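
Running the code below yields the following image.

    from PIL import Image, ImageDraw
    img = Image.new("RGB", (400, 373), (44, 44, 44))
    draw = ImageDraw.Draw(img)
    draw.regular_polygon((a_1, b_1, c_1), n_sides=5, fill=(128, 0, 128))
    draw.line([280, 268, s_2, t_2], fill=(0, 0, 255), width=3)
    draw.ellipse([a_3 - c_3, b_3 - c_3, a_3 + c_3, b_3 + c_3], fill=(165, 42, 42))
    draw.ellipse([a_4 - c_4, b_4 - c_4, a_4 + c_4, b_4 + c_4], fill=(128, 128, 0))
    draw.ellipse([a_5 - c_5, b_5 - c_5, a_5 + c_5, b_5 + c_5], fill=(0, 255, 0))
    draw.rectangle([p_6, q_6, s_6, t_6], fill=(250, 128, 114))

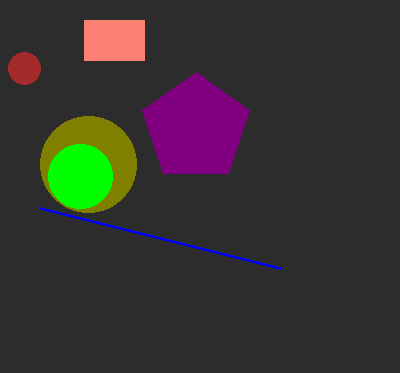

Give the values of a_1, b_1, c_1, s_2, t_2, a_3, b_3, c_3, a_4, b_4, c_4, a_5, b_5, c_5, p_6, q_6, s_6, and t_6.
a_1 = 196; b_1 = 128; c_1 = 56; s_2 = 40; t_2 = 208; a_3 = 24; b_3 = 68; c_3 = 16; a_4 = 88; b_4 = 164; c_4 = 48; a_5 = 80; b_5 = 176; c_5 = 32; p_6 = 84; q_6 = 20; s_6 = 144; t_6 = 60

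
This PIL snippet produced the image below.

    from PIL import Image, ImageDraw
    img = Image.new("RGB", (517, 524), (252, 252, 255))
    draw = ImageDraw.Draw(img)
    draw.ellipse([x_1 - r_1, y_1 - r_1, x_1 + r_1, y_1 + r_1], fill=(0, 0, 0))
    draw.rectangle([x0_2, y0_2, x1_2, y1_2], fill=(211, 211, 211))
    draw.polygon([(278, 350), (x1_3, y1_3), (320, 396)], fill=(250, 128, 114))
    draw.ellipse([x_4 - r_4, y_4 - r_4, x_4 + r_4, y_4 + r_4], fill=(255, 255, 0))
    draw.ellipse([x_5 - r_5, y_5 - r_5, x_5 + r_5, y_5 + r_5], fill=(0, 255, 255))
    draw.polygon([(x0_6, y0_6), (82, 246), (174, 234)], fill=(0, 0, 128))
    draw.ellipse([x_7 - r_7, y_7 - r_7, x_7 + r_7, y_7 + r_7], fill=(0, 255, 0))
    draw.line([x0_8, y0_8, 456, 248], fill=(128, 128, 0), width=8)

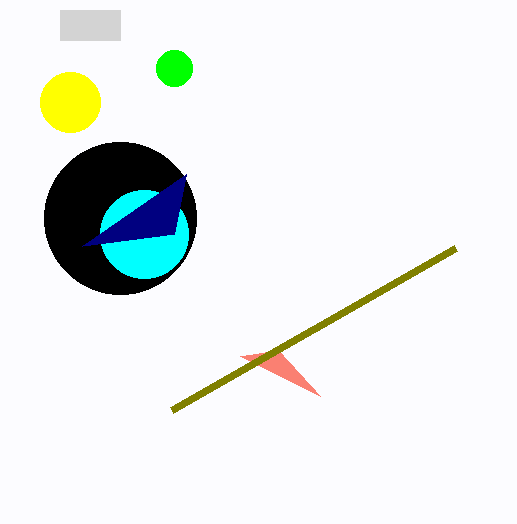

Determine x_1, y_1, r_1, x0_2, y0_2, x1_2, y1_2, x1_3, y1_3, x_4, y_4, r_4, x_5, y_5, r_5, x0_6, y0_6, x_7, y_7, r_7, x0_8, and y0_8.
x_1 = 120
y_1 = 218
r_1 = 76
x0_2 = 60
y0_2 = 10
x1_2 = 120
y1_2 = 40
x1_3 = 240
y1_3 = 356
x_4 = 70
y_4 = 102
r_4 = 30
x_5 = 144
y_5 = 234
r_5 = 44
x0_6 = 186
y0_6 = 174
x_7 = 174
y_7 = 68
r_7 = 18
x0_8 = 172
y0_8 = 410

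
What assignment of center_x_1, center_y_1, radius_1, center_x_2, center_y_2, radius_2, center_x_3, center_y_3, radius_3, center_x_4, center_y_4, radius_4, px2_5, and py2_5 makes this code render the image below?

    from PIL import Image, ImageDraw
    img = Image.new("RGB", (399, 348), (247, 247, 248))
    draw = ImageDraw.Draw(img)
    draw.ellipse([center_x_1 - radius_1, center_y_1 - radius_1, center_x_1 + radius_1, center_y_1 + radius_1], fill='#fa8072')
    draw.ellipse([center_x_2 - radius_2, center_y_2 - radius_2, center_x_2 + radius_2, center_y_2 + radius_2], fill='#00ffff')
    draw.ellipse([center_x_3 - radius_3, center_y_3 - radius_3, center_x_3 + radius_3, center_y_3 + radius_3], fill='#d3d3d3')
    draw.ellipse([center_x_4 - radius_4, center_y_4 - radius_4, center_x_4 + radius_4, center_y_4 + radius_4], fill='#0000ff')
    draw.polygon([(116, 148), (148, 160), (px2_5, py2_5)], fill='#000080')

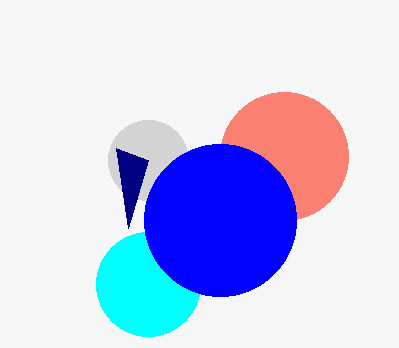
center_x_1 = 284; center_y_1 = 156; radius_1 = 64; center_x_2 = 148; center_y_2 = 284; radius_2 = 52; center_x_3 = 148; center_y_3 = 160; radius_3 = 40; center_x_4 = 220; center_y_4 = 220; radius_4 = 76; px2_5 = 128; py2_5 = 228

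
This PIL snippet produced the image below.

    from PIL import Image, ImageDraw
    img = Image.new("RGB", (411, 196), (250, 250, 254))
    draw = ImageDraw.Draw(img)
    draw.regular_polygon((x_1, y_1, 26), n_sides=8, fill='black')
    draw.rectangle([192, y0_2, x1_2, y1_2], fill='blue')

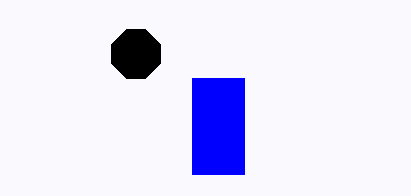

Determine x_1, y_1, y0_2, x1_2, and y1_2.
x_1 = 136, y_1 = 54, y0_2 = 78, x1_2 = 244, y1_2 = 174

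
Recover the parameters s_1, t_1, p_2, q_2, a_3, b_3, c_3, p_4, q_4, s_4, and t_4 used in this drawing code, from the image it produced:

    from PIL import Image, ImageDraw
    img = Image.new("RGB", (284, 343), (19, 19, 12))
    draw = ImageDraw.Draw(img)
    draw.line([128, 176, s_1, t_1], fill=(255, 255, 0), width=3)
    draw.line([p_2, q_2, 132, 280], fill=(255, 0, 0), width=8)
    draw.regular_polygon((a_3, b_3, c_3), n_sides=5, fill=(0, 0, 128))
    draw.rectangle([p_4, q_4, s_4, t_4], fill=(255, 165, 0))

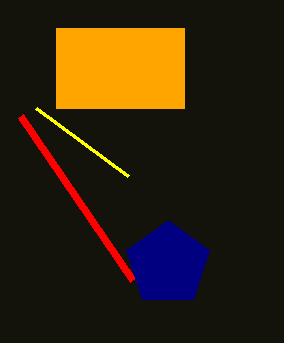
s_1 = 36; t_1 = 108; p_2 = 20; q_2 = 116; a_3 = 168; b_3 = 264; c_3 = 44; p_4 = 56; q_4 = 28; s_4 = 184; t_4 = 108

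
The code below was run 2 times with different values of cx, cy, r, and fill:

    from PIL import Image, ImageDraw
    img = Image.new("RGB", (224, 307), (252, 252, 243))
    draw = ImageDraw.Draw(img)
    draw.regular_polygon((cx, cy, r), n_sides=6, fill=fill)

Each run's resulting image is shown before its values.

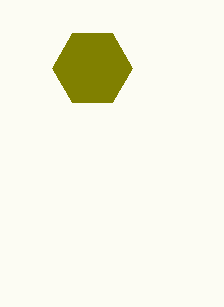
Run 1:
cx = 92
cy = 68
r = 40
fill = 'olive'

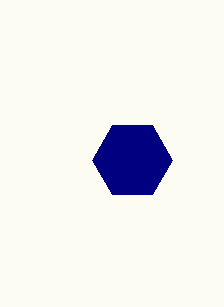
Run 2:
cx = 132
cy = 160
r = 40
fill = 'navy'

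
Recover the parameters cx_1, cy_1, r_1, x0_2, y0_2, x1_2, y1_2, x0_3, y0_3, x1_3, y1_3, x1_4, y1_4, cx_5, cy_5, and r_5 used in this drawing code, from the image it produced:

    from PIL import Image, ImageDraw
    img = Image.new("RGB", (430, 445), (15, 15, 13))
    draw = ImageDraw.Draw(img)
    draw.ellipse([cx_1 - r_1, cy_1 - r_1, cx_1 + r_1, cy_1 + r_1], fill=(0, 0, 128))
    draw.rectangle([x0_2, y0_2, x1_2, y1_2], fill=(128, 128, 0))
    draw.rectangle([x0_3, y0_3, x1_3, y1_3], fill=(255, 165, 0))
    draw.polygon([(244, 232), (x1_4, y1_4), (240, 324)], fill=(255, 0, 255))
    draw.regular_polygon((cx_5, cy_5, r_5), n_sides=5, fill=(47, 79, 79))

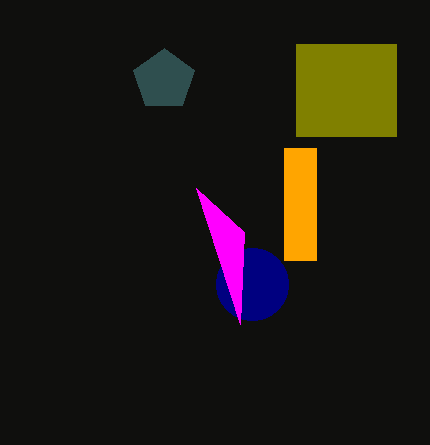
cx_1 = 252
cy_1 = 284
r_1 = 36
x0_2 = 296
y0_2 = 44
x1_2 = 396
y1_2 = 136
x0_3 = 284
y0_3 = 148
x1_3 = 316
y1_3 = 260
x1_4 = 196
y1_4 = 188
cx_5 = 164
cy_5 = 80
r_5 = 32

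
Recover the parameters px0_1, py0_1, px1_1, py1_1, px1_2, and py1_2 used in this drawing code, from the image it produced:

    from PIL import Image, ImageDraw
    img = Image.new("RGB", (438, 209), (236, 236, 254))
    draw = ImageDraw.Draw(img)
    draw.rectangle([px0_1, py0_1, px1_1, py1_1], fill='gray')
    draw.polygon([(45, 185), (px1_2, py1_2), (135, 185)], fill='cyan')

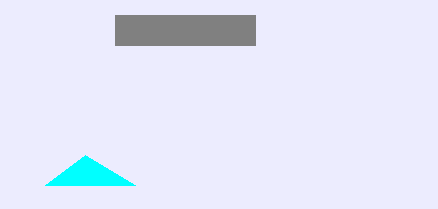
px0_1 = 115
py0_1 = 15
px1_1 = 255
py1_1 = 45
px1_2 = 85
py1_2 = 155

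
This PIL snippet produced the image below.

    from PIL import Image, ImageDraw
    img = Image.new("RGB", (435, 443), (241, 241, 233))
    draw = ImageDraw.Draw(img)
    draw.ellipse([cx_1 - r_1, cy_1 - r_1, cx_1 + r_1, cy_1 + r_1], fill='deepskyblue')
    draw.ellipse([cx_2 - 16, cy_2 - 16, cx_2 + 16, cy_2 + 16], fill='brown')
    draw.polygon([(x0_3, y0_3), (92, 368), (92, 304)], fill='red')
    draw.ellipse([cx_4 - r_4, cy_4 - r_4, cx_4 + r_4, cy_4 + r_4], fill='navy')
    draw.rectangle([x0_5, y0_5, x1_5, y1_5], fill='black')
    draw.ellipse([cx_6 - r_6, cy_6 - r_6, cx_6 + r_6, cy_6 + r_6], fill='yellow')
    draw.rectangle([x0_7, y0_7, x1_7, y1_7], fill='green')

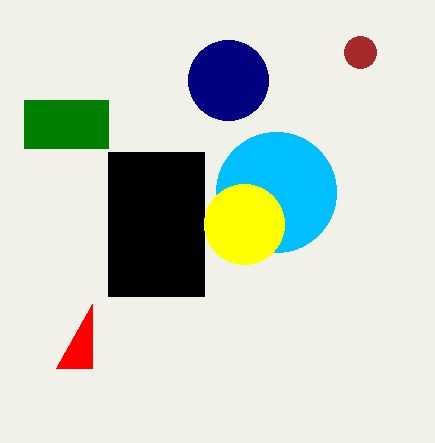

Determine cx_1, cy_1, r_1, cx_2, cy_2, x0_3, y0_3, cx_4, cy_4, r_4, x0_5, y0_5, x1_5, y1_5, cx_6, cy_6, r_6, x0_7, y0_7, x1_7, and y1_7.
cx_1 = 276, cy_1 = 192, r_1 = 60, cx_2 = 360, cy_2 = 52, x0_3 = 56, y0_3 = 368, cx_4 = 228, cy_4 = 80, r_4 = 40, x0_5 = 108, y0_5 = 152, x1_5 = 204, y1_5 = 296, cx_6 = 244, cy_6 = 224, r_6 = 40, x0_7 = 24, y0_7 = 100, x1_7 = 108, y1_7 = 148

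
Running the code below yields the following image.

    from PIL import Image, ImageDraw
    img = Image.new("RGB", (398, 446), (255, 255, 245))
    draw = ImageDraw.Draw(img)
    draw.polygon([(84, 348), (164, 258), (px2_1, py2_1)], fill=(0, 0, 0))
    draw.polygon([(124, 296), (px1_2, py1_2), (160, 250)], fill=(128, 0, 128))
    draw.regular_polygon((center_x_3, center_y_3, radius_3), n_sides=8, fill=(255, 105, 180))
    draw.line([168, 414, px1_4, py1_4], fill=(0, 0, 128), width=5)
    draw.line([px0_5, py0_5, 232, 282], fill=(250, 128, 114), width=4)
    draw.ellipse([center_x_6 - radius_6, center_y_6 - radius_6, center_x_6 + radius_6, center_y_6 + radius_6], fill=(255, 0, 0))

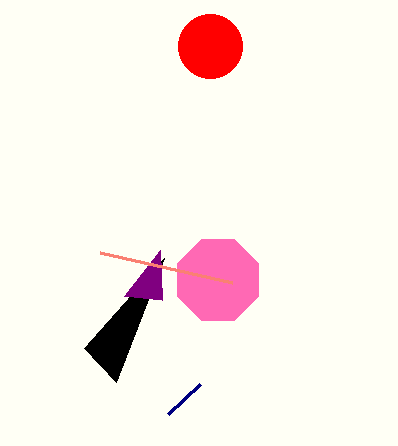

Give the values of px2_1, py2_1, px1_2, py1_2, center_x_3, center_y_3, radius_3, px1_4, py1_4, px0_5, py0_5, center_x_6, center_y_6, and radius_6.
px2_1 = 116; py2_1 = 382; px1_2 = 162; py1_2 = 300; center_x_3 = 218; center_y_3 = 280; radius_3 = 44; px1_4 = 200; py1_4 = 384; px0_5 = 100; py0_5 = 252; center_x_6 = 210; center_y_6 = 46; radius_6 = 32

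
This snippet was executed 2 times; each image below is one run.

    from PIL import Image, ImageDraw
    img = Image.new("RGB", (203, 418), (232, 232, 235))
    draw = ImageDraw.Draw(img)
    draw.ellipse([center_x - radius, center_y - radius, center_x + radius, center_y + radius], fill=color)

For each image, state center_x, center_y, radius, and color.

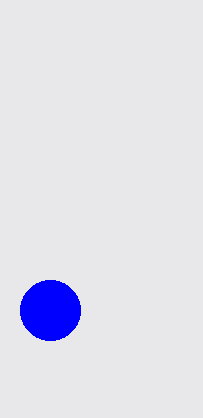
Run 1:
center_x = 50
center_y = 310
radius = 30
color = 'blue'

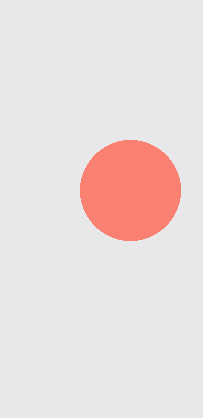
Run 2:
center_x = 130; center_y = 190; radius = 50; color = 'salmon'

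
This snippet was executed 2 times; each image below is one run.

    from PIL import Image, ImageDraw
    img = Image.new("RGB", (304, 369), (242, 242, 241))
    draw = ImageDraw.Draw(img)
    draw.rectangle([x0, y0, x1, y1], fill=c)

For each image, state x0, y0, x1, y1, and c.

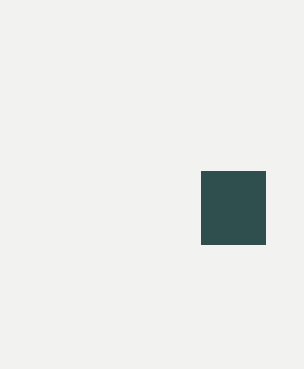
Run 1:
x0 = 201; y0 = 171; x1 = 265; y1 = 244; c = 'darkslategray'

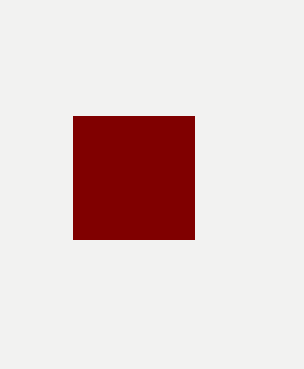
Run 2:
x0 = 73
y0 = 116
x1 = 194
y1 = 239
c = 'maroon'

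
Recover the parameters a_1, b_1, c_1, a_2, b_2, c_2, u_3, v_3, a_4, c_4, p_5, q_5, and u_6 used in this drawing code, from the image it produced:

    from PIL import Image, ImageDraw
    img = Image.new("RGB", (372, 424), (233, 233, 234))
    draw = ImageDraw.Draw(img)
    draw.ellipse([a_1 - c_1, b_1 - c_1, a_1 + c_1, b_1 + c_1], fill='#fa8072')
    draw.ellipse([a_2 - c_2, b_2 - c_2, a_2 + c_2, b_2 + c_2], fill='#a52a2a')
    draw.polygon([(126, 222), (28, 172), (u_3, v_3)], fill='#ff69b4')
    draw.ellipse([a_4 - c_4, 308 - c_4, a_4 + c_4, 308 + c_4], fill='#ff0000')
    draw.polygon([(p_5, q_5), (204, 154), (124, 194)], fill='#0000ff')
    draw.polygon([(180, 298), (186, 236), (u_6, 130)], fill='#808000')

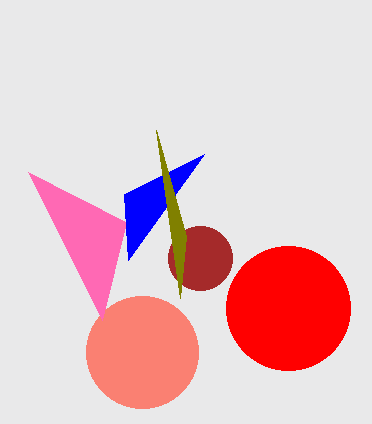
a_1 = 142
b_1 = 352
c_1 = 56
a_2 = 200
b_2 = 258
c_2 = 32
u_3 = 102
v_3 = 320
a_4 = 288
c_4 = 62
p_5 = 128
q_5 = 260
u_6 = 156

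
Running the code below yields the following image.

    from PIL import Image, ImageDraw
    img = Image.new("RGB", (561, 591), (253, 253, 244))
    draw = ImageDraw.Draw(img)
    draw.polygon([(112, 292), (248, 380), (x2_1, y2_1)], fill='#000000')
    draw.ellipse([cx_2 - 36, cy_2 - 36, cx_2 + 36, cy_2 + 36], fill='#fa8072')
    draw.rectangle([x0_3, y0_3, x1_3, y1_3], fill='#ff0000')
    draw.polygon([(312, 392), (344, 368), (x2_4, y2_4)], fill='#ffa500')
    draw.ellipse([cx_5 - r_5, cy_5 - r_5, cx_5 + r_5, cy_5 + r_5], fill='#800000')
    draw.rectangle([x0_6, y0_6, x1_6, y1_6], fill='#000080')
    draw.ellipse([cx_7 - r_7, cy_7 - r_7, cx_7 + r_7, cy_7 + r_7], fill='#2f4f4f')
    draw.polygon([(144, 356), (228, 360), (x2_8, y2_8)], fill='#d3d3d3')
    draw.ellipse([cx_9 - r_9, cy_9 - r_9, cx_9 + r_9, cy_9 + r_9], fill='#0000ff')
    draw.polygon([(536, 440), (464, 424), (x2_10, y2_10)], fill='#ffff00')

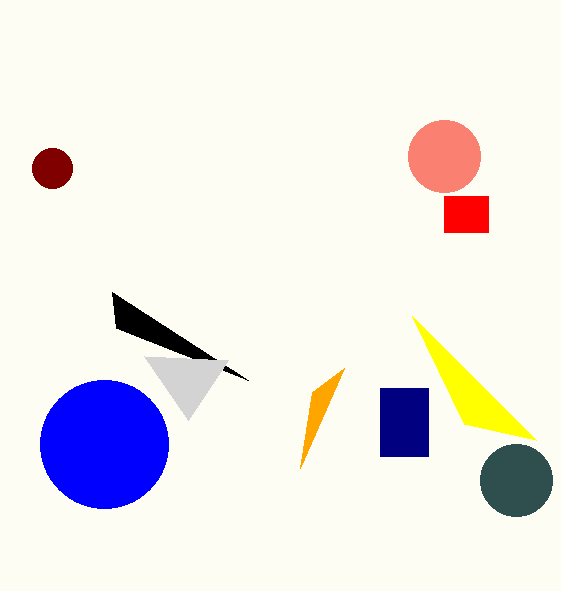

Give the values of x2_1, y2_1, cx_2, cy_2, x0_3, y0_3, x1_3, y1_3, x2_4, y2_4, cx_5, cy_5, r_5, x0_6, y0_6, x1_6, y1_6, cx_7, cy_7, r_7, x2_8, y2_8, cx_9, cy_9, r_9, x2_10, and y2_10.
x2_1 = 116
y2_1 = 328
cx_2 = 444
cy_2 = 156
x0_3 = 444
y0_3 = 196
x1_3 = 488
y1_3 = 232
x2_4 = 300
y2_4 = 468
cx_5 = 52
cy_5 = 168
r_5 = 20
x0_6 = 380
y0_6 = 388
x1_6 = 428
y1_6 = 456
cx_7 = 516
cy_7 = 480
r_7 = 36
x2_8 = 188
y2_8 = 420
cx_9 = 104
cy_9 = 444
r_9 = 64
x2_10 = 412
y2_10 = 316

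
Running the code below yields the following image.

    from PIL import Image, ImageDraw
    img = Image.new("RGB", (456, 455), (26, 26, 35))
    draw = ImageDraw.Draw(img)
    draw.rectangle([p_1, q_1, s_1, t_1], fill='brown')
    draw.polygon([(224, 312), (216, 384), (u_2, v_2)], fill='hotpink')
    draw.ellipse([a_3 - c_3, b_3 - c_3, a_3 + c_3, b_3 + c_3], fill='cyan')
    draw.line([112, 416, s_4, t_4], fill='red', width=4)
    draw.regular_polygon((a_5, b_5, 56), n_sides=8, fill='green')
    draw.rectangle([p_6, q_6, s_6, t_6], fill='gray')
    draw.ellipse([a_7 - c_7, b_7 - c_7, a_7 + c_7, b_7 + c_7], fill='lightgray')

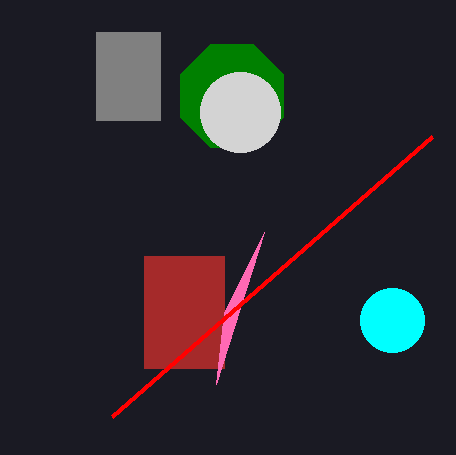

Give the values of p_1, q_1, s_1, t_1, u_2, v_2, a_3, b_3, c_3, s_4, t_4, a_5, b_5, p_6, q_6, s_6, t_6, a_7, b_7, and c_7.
p_1 = 144; q_1 = 256; s_1 = 224; t_1 = 368; u_2 = 264; v_2 = 232; a_3 = 392; b_3 = 320; c_3 = 32; s_4 = 432; t_4 = 136; a_5 = 232; b_5 = 96; p_6 = 96; q_6 = 32; s_6 = 160; t_6 = 120; a_7 = 240; b_7 = 112; c_7 = 40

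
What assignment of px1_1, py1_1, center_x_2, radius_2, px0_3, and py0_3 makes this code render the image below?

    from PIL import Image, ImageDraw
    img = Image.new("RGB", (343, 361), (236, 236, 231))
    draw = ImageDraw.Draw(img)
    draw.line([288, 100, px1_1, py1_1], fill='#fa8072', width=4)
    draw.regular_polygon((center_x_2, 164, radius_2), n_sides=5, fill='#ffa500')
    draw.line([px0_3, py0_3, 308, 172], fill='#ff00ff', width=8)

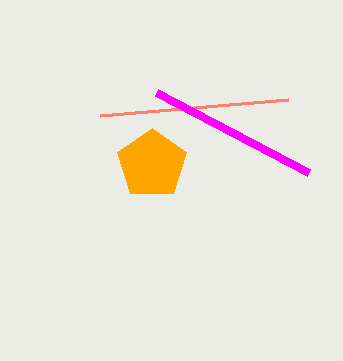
px1_1 = 100; py1_1 = 116; center_x_2 = 152; radius_2 = 36; px0_3 = 156; py0_3 = 92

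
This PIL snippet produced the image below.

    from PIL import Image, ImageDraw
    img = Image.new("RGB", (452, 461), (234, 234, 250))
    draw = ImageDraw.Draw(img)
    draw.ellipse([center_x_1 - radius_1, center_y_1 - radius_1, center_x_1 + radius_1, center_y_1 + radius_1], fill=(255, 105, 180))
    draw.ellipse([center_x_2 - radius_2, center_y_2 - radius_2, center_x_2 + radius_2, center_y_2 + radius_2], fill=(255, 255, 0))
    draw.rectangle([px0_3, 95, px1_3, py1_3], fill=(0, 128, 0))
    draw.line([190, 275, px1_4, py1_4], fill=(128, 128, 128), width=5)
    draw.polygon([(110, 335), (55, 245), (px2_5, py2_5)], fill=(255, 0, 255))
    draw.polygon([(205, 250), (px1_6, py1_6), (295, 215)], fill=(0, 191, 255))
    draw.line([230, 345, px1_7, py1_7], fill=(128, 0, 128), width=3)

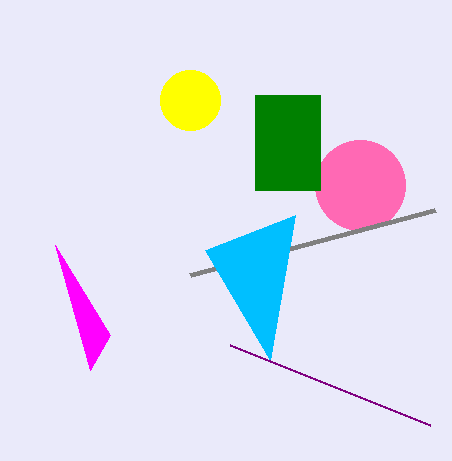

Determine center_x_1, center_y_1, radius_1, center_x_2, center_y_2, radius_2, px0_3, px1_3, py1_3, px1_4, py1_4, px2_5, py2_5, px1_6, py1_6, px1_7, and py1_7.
center_x_1 = 360
center_y_1 = 185
radius_1 = 45
center_x_2 = 190
center_y_2 = 100
radius_2 = 30
px0_3 = 255
px1_3 = 320
py1_3 = 190
px1_4 = 435
py1_4 = 210
px2_5 = 90
py2_5 = 370
px1_6 = 270
py1_6 = 360
px1_7 = 430
py1_7 = 425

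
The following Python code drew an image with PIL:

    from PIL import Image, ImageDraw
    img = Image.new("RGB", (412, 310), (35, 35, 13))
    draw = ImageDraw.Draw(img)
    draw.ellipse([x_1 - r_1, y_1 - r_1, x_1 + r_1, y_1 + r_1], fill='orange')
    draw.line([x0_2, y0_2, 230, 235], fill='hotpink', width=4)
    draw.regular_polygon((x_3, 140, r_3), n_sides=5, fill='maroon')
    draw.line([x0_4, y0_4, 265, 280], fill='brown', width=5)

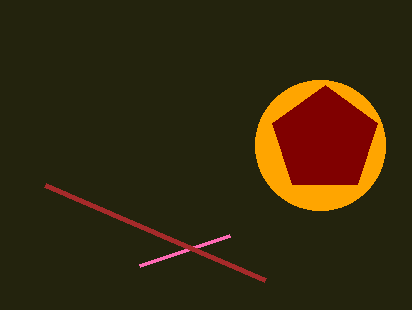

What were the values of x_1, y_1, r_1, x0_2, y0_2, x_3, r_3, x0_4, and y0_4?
x_1 = 320
y_1 = 145
r_1 = 65
x0_2 = 140
y0_2 = 265
x_3 = 325
r_3 = 55
x0_4 = 45
y0_4 = 185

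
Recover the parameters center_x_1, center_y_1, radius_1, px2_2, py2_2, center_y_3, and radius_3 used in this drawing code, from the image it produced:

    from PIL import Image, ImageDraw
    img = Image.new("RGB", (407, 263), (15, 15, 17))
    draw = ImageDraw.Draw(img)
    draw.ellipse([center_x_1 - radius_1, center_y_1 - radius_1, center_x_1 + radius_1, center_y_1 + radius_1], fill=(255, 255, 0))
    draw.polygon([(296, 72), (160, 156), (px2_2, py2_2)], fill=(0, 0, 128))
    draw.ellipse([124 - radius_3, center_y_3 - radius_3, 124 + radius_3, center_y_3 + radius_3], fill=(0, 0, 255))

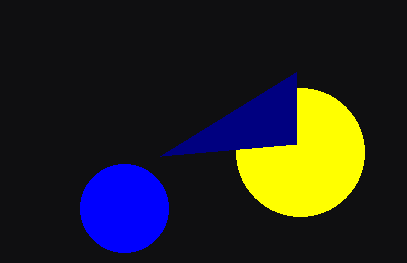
center_x_1 = 300
center_y_1 = 152
radius_1 = 64
px2_2 = 296
py2_2 = 144
center_y_3 = 208
radius_3 = 44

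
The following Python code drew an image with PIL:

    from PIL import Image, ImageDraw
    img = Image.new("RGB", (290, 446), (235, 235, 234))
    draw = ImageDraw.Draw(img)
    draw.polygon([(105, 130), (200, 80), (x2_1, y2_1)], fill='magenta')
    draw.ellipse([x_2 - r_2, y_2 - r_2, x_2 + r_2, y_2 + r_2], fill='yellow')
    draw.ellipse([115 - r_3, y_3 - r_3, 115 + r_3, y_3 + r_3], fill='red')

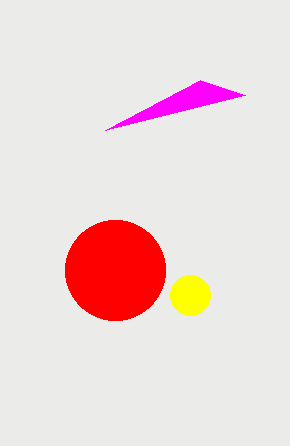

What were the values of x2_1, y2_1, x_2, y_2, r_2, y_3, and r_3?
x2_1 = 245; y2_1 = 95; x_2 = 190; y_2 = 295; r_2 = 20; y_3 = 270; r_3 = 50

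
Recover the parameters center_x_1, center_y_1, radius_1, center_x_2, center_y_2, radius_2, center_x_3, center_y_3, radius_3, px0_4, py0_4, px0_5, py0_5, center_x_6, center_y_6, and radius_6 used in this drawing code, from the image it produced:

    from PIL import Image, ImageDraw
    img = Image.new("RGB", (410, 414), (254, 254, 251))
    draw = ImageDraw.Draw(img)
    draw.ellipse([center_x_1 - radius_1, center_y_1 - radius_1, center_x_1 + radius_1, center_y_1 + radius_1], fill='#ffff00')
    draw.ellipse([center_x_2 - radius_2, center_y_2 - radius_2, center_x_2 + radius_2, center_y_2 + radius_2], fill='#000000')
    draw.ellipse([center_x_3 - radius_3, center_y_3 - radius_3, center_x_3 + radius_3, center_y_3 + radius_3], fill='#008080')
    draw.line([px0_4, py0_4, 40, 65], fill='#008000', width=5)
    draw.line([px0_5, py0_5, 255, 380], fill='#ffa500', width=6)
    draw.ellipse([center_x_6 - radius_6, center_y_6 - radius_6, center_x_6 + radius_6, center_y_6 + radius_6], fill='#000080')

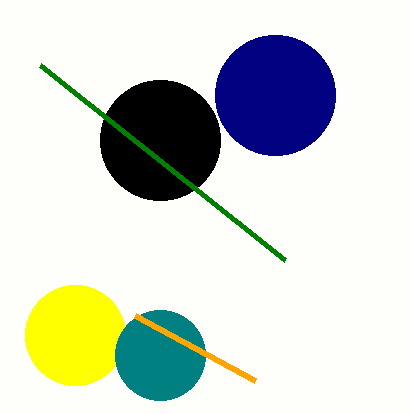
center_x_1 = 75, center_y_1 = 335, radius_1 = 50, center_x_2 = 160, center_y_2 = 140, radius_2 = 60, center_x_3 = 160, center_y_3 = 355, radius_3 = 45, px0_4 = 285, py0_4 = 260, px0_5 = 135, py0_5 = 315, center_x_6 = 275, center_y_6 = 95, radius_6 = 60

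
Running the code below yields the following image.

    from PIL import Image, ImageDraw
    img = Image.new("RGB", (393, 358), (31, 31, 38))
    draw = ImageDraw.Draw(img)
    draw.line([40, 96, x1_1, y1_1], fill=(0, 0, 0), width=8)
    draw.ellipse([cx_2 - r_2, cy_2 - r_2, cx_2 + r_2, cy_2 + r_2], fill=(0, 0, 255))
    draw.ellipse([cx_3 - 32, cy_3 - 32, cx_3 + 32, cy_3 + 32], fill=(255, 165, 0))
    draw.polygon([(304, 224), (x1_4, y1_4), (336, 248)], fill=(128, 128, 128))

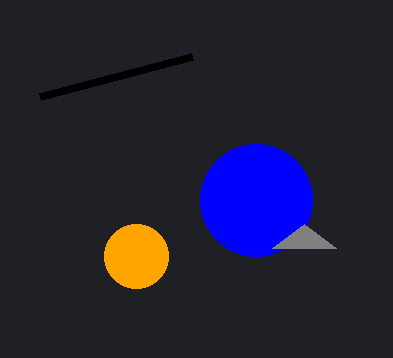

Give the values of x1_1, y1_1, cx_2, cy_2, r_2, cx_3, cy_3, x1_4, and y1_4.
x1_1 = 192
y1_1 = 56
cx_2 = 256
cy_2 = 200
r_2 = 56
cx_3 = 136
cy_3 = 256
x1_4 = 272
y1_4 = 248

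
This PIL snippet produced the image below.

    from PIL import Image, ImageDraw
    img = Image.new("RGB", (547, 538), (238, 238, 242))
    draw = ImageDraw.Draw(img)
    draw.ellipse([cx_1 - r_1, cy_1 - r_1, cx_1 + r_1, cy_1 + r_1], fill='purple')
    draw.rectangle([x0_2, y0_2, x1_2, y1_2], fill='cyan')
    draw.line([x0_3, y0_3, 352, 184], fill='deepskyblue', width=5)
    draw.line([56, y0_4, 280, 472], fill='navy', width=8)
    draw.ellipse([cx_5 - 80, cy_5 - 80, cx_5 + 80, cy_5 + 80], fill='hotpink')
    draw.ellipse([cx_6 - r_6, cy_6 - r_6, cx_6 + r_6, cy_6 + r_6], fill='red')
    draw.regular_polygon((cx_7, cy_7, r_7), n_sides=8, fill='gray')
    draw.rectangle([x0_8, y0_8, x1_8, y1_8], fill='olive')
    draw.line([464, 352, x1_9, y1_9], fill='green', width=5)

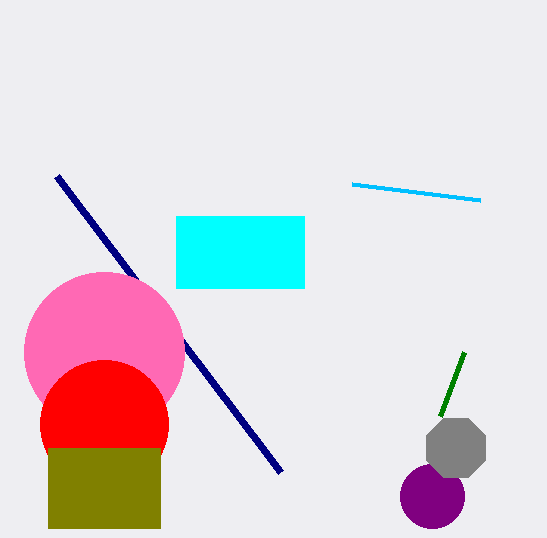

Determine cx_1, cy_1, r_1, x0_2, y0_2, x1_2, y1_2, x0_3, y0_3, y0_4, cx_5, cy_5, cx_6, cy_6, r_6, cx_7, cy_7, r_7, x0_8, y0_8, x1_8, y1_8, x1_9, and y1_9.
cx_1 = 432, cy_1 = 496, r_1 = 32, x0_2 = 176, y0_2 = 216, x1_2 = 304, y1_2 = 288, x0_3 = 480, y0_3 = 200, y0_4 = 176, cx_5 = 104, cy_5 = 352, cx_6 = 104, cy_6 = 424, r_6 = 64, cx_7 = 456, cy_7 = 448, r_7 = 32, x0_8 = 48, y0_8 = 448, x1_8 = 160, y1_8 = 528, x1_9 = 440, y1_9 = 416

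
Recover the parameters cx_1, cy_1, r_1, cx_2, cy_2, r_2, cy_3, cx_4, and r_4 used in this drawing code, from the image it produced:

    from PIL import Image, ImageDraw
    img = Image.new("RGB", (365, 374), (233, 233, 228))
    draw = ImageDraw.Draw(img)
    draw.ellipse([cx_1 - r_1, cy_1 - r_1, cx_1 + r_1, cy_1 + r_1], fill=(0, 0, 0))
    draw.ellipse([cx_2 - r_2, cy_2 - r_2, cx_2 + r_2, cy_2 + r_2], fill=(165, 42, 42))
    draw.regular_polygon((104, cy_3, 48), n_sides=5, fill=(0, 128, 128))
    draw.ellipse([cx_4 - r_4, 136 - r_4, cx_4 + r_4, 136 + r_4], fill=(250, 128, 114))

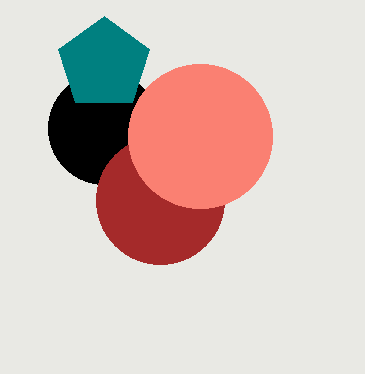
cx_1 = 104, cy_1 = 128, r_1 = 56, cx_2 = 160, cy_2 = 200, r_2 = 64, cy_3 = 64, cx_4 = 200, r_4 = 72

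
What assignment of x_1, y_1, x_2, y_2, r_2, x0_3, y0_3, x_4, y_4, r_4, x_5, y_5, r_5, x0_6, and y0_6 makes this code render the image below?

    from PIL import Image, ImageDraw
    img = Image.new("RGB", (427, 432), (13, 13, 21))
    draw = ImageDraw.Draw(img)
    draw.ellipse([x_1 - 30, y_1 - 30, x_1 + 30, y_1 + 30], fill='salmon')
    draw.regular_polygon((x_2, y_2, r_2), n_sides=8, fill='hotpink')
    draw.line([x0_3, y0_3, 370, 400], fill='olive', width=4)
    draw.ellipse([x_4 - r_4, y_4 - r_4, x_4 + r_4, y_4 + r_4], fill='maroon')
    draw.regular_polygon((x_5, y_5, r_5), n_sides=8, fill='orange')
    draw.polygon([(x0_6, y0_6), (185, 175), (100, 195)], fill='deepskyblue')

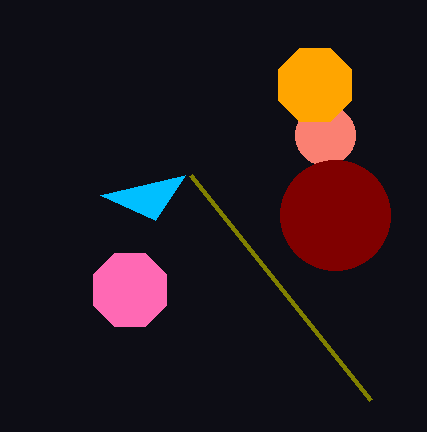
x_1 = 325, y_1 = 135, x_2 = 130, y_2 = 290, r_2 = 40, x0_3 = 190, y0_3 = 175, x_4 = 335, y_4 = 215, r_4 = 55, x_5 = 315, y_5 = 85, r_5 = 40, x0_6 = 155, y0_6 = 220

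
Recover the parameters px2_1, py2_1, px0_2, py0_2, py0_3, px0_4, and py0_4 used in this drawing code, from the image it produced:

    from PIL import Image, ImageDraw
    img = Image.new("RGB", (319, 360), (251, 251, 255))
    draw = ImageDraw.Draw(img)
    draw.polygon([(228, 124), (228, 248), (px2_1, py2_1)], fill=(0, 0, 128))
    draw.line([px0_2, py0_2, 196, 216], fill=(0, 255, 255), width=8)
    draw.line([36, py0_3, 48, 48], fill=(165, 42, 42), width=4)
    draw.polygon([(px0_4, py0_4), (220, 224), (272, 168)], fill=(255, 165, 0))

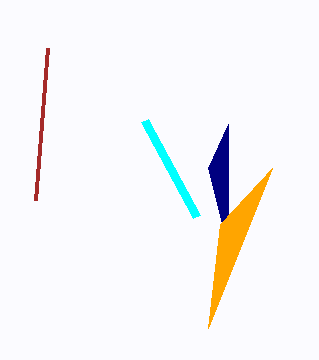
px2_1 = 208
py2_1 = 168
px0_2 = 144
py0_2 = 120
py0_3 = 200
px0_4 = 208
py0_4 = 328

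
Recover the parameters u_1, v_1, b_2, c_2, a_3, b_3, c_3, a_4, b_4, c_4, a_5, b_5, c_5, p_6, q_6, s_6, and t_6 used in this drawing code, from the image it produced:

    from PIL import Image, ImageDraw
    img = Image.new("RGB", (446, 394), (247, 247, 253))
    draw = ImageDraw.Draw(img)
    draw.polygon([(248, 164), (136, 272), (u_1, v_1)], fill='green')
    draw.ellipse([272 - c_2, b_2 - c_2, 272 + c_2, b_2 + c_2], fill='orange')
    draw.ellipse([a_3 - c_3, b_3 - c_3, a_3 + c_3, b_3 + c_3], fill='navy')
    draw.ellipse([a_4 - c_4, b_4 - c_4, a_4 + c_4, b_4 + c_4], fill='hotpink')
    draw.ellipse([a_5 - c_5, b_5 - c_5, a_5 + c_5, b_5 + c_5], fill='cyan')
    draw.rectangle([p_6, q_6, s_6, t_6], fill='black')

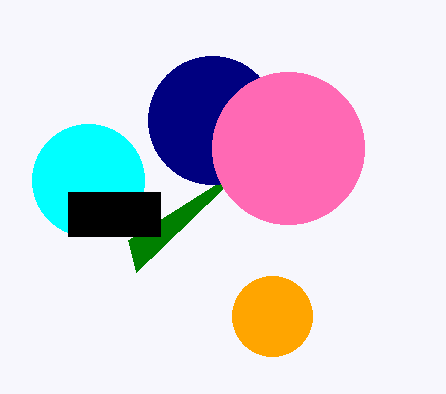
u_1 = 128; v_1 = 240; b_2 = 316; c_2 = 40; a_3 = 212; b_3 = 120; c_3 = 64; a_4 = 288; b_4 = 148; c_4 = 76; a_5 = 88; b_5 = 180; c_5 = 56; p_6 = 68; q_6 = 192; s_6 = 160; t_6 = 236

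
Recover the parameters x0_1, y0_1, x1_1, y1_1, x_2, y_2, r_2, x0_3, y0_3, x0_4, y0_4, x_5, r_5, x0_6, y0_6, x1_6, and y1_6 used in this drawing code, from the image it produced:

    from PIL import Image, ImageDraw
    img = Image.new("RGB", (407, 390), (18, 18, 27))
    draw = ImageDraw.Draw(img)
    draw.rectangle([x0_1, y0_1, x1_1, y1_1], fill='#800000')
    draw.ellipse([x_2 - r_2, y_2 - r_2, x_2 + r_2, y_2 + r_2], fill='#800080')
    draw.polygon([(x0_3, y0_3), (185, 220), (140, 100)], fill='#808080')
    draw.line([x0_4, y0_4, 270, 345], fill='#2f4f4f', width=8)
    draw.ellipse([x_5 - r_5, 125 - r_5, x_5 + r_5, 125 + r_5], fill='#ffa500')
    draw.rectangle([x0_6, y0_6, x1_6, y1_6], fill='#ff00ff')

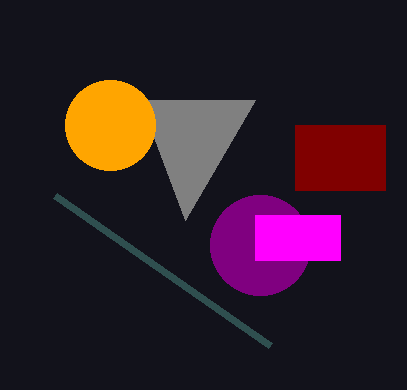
x0_1 = 295
y0_1 = 125
x1_1 = 385
y1_1 = 190
x_2 = 260
y_2 = 245
r_2 = 50
x0_3 = 255
y0_3 = 100
x0_4 = 55
y0_4 = 195
x_5 = 110
r_5 = 45
x0_6 = 255
y0_6 = 215
x1_6 = 340
y1_6 = 260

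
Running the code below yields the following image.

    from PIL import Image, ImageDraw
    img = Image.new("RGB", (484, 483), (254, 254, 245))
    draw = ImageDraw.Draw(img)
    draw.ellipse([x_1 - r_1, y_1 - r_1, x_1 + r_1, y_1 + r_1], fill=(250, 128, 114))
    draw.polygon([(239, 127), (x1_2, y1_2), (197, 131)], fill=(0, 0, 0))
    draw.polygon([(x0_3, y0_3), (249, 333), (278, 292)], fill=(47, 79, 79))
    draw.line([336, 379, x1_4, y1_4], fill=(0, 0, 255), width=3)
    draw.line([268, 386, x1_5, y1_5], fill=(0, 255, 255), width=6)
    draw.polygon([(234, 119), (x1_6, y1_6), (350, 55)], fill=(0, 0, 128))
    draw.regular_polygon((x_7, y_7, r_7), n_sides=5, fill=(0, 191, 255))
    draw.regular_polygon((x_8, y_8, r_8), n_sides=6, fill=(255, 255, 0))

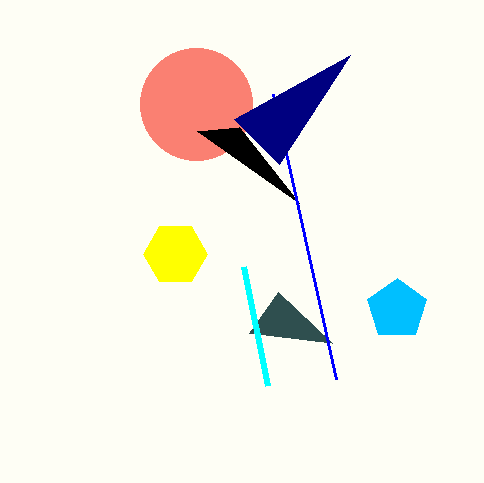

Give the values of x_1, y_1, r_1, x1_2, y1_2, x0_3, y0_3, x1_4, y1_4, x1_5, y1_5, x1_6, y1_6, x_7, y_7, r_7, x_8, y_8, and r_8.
x_1 = 196; y_1 = 104; r_1 = 56; x1_2 = 299; y1_2 = 203; x0_3 = 332; y0_3 = 343; x1_4 = 273; y1_4 = 94; x1_5 = 244; y1_5 = 267; x1_6 = 279; y1_6 = 164; x_7 = 397; y_7 = 309; r_7 = 31; x_8 = 175; y_8 = 254; r_8 = 32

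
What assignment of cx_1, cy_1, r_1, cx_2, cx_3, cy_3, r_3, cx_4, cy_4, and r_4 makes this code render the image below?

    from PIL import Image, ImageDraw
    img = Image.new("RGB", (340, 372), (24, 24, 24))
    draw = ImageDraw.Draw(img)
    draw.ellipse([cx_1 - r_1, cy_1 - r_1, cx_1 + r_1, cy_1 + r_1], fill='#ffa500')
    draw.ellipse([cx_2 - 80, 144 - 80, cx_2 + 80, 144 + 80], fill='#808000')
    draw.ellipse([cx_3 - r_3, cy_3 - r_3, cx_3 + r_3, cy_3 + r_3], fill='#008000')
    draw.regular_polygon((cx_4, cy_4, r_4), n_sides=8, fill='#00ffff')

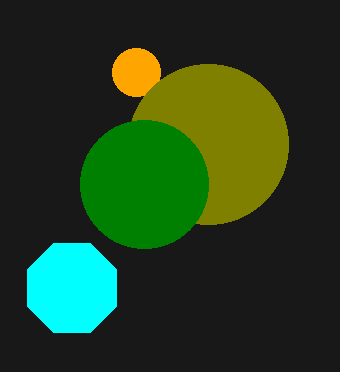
cx_1 = 136
cy_1 = 72
r_1 = 24
cx_2 = 208
cx_3 = 144
cy_3 = 184
r_3 = 64
cx_4 = 72
cy_4 = 288
r_4 = 48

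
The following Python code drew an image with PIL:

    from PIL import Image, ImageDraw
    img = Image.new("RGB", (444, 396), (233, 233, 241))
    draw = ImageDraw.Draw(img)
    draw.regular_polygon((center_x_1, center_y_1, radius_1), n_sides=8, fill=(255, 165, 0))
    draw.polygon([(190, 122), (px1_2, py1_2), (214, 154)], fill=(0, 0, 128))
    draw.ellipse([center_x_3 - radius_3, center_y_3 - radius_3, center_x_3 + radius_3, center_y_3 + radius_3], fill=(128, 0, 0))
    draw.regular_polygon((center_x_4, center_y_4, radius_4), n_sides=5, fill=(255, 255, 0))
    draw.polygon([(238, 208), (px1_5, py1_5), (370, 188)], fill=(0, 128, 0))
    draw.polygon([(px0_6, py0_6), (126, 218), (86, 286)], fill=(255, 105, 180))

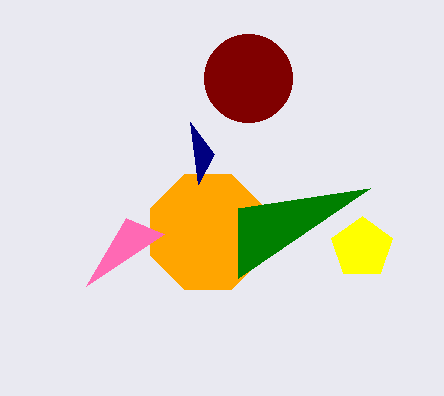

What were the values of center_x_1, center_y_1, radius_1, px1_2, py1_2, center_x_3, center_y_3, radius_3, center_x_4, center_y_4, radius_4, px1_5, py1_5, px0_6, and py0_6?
center_x_1 = 208
center_y_1 = 232
radius_1 = 62
px1_2 = 198
py1_2 = 184
center_x_3 = 248
center_y_3 = 78
radius_3 = 44
center_x_4 = 362
center_y_4 = 248
radius_4 = 32
px1_5 = 238
py1_5 = 278
px0_6 = 164
py0_6 = 234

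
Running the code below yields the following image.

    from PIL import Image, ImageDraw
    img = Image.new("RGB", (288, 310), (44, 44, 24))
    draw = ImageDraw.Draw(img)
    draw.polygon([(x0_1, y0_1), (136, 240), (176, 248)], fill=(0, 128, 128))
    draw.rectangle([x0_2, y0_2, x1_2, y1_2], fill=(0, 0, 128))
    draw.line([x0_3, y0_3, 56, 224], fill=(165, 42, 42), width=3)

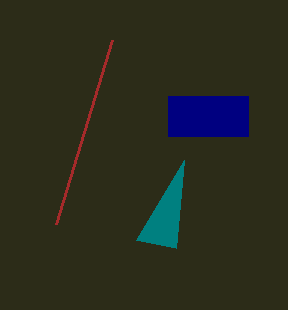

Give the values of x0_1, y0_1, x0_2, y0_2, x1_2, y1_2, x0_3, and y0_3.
x0_1 = 184, y0_1 = 160, x0_2 = 168, y0_2 = 96, x1_2 = 248, y1_2 = 136, x0_3 = 112, y0_3 = 40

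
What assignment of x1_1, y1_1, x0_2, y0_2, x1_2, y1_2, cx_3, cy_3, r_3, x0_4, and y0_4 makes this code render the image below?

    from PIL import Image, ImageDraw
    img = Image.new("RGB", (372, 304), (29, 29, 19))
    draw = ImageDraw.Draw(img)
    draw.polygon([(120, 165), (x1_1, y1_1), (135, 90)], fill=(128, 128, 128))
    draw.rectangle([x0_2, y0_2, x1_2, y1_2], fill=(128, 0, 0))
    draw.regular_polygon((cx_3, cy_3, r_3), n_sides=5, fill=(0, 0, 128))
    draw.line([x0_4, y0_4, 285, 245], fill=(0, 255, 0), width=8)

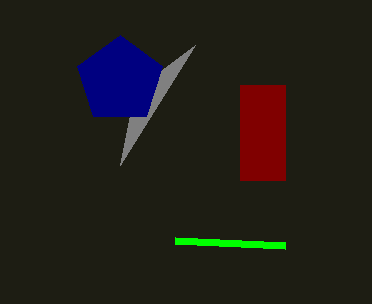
x1_1 = 195, y1_1 = 45, x0_2 = 240, y0_2 = 85, x1_2 = 285, y1_2 = 180, cx_3 = 120, cy_3 = 80, r_3 = 45, x0_4 = 175, y0_4 = 240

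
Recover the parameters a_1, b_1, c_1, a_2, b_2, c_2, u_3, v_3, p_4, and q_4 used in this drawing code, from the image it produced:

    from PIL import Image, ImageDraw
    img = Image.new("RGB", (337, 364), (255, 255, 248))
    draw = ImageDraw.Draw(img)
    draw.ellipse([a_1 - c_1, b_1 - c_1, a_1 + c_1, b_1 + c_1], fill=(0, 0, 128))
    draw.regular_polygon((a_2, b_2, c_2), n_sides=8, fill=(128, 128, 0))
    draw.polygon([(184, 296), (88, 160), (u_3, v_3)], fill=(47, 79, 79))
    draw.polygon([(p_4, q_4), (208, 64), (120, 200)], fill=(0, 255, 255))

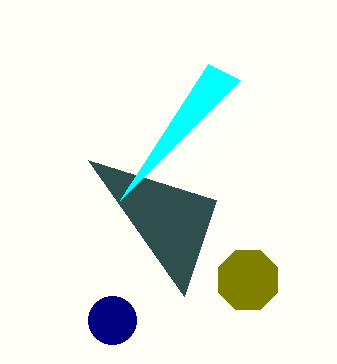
a_1 = 112
b_1 = 320
c_1 = 24
a_2 = 248
b_2 = 280
c_2 = 32
u_3 = 216
v_3 = 200
p_4 = 240
q_4 = 80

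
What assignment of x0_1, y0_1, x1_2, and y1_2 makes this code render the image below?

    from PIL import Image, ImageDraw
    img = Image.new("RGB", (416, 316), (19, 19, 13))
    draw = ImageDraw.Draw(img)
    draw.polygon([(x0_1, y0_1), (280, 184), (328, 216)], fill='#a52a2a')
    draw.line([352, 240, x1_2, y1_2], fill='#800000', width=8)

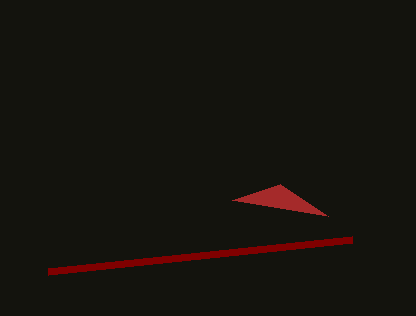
x0_1 = 232, y0_1 = 200, x1_2 = 48, y1_2 = 272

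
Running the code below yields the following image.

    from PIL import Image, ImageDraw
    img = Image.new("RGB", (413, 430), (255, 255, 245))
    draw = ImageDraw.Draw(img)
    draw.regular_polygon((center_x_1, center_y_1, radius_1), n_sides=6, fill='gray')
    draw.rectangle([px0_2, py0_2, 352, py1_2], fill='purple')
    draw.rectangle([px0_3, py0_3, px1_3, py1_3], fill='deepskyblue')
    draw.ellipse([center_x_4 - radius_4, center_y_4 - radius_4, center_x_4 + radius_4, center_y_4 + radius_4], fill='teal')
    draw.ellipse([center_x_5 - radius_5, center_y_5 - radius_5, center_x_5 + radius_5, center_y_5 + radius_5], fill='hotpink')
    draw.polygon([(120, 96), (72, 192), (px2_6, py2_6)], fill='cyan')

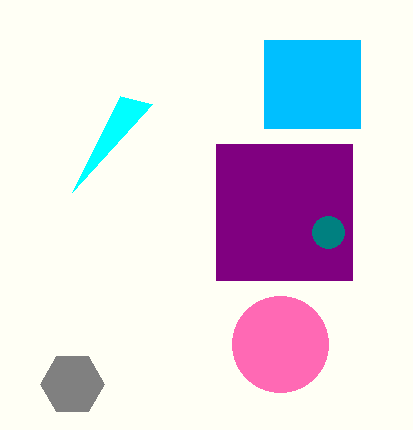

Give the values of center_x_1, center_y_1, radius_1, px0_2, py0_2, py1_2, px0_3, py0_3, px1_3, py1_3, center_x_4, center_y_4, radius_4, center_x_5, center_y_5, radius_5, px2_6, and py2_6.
center_x_1 = 72, center_y_1 = 384, radius_1 = 32, px0_2 = 216, py0_2 = 144, py1_2 = 280, px0_3 = 264, py0_3 = 40, px1_3 = 360, py1_3 = 128, center_x_4 = 328, center_y_4 = 232, radius_4 = 16, center_x_5 = 280, center_y_5 = 344, radius_5 = 48, px2_6 = 152, py2_6 = 104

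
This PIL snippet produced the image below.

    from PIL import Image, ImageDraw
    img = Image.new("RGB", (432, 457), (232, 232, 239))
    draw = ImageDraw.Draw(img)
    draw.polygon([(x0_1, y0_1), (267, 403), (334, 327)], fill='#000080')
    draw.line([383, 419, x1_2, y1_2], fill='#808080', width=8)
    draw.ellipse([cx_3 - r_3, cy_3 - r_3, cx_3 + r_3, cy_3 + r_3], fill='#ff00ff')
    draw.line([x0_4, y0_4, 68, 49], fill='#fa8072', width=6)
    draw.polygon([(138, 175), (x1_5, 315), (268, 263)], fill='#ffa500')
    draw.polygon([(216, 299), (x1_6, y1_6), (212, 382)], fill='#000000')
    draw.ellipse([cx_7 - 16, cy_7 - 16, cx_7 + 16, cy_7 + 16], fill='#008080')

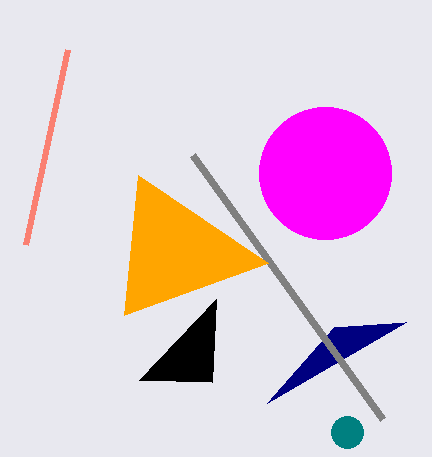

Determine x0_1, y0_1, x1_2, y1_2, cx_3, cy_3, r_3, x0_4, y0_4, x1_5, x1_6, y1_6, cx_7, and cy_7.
x0_1 = 406
y0_1 = 322
x1_2 = 193
y1_2 = 155
cx_3 = 325
cy_3 = 173
r_3 = 66
x0_4 = 26
y0_4 = 244
x1_5 = 124
x1_6 = 139
y1_6 = 380
cx_7 = 347
cy_7 = 432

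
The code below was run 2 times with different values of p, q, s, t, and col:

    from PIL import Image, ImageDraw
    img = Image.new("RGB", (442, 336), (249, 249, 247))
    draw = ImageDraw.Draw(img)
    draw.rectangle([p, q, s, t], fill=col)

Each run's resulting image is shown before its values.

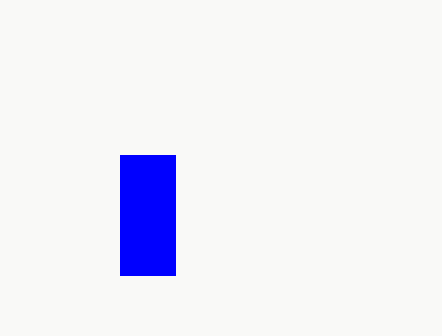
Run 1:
p = 120
q = 155
s = 175
t = 275
col = 'blue'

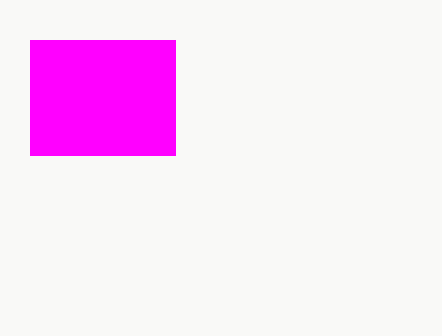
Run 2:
p = 30, q = 40, s = 175, t = 155, col = 'magenta'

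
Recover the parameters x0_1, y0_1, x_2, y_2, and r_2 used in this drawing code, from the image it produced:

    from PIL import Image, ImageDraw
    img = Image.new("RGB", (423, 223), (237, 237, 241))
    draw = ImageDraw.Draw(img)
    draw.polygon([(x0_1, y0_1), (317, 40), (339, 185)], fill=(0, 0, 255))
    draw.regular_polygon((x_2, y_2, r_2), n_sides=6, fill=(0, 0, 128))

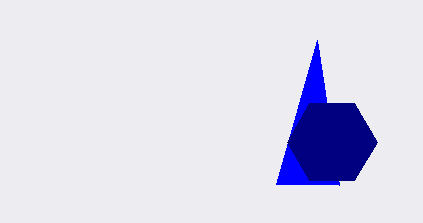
x0_1 = 276; y0_1 = 184; x_2 = 332; y_2 = 142; r_2 = 45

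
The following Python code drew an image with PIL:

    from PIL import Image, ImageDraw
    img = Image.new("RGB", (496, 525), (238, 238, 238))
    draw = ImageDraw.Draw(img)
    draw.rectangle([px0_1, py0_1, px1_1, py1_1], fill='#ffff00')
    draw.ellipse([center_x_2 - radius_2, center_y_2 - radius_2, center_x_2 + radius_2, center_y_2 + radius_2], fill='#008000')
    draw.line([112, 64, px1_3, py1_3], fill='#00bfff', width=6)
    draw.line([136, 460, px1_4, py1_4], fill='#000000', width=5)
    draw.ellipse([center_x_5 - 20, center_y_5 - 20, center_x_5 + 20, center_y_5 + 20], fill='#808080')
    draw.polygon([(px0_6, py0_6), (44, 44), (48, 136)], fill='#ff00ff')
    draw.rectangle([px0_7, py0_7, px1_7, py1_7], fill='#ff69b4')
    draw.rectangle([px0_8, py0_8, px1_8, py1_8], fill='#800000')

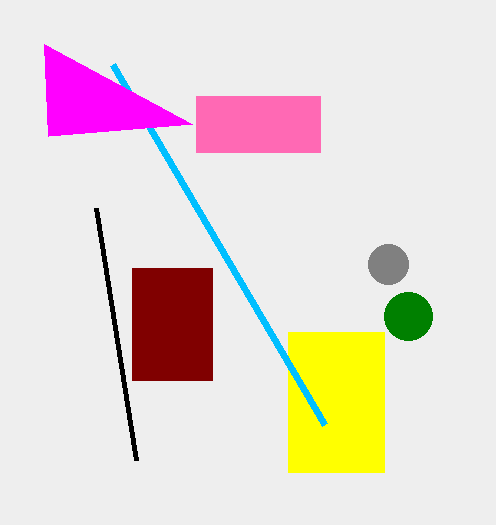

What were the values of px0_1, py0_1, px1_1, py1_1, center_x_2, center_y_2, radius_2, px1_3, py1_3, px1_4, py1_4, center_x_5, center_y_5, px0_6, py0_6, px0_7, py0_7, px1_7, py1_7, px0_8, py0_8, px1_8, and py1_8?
px0_1 = 288
py0_1 = 332
px1_1 = 384
py1_1 = 472
center_x_2 = 408
center_y_2 = 316
radius_2 = 24
px1_3 = 324
py1_3 = 424
px1_4 = 96
py1_4 = 208
center_x_5 = 388
center_y_5 = 264
px0_6 = 192
py0_6 = 124
px0_7 = 196
py0_7 = 96
px1_7 = 320
py1_7 = 152
px0_8 = 132
py0_8 = 268
px1_8 = 212
py1_8 = 380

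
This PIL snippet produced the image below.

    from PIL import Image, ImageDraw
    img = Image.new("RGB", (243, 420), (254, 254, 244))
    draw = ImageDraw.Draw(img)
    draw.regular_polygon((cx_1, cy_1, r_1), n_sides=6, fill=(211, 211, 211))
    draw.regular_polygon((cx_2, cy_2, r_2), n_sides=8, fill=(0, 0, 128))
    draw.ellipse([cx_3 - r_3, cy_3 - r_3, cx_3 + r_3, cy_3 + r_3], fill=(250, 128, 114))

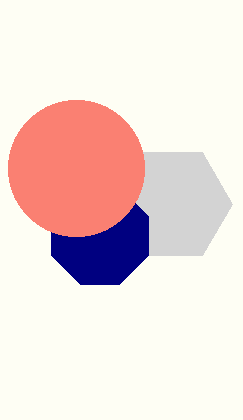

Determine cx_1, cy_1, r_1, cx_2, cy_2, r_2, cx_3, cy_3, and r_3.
cx_1 = 172, cy_1 = 204, r_1 = 60, cx_2 = 100, cy_2 = 236, r_2 = 52, cx_3 = 76, cy_3 = 168, r_3 = 68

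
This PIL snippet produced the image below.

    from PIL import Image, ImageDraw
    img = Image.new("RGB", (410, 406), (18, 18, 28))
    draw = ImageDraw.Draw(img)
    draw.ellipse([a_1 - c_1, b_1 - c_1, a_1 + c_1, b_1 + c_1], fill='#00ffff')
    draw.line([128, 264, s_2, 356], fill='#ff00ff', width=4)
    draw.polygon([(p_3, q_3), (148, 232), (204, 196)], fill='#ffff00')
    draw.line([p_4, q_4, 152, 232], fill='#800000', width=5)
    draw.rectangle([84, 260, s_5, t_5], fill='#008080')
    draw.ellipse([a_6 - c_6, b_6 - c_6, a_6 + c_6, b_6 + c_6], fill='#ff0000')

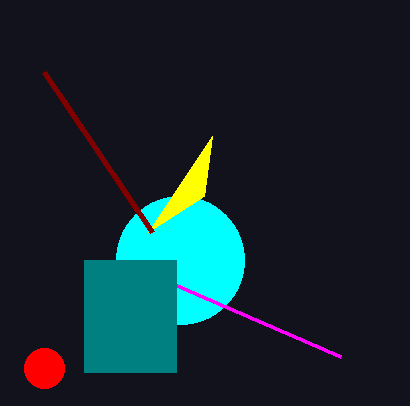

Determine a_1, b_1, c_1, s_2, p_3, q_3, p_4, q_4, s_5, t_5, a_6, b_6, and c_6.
a_1 = 180
b_1 = 260
c_1 = 64
s_2 = 340
p_3 = 212
q_3 = 136
p_4 = 44
q_4 = 72
s_5 = 176
t_5 = 372
a_6 = 44
b_6 = 368
c_6 = 20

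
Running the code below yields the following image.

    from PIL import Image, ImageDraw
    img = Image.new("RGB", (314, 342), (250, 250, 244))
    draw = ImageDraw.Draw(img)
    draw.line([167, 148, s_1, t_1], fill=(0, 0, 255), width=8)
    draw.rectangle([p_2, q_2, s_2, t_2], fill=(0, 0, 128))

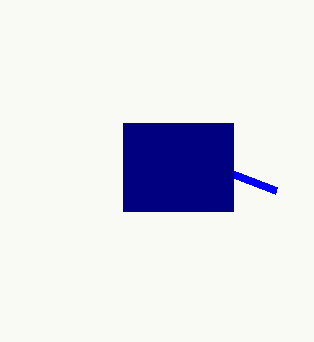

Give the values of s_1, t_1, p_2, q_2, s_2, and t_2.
s_1 = 276; t_1 = 190; p_2 = 123; q_2 = 123; s_2 = 233; t_2 = 211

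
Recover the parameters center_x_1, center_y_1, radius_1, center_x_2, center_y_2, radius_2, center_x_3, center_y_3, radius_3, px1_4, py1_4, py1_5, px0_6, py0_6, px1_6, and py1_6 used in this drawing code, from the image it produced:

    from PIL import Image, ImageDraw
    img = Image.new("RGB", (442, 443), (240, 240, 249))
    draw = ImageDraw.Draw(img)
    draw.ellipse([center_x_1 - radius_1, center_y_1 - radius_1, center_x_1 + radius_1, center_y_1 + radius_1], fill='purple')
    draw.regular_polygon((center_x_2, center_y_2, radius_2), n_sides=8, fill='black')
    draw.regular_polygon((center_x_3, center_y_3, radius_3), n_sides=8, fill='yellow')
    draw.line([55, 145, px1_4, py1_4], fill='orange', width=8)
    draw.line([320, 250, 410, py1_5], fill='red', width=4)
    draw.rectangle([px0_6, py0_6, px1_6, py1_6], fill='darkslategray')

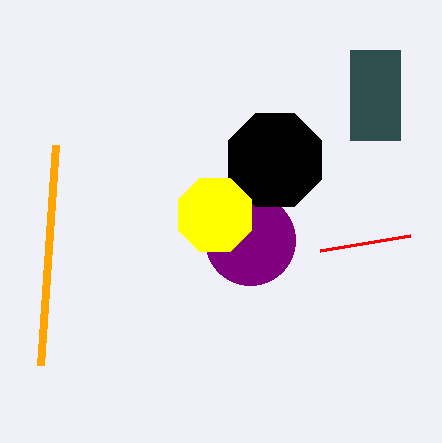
center_x_1 = 250
center_y_1 = 240
radius_1 = 45
center_x_2 = 275
center_y_2 = 160
radius_2 = 50
center_x_3 = 215
center_y_3 = 215
radius_3 = 40
px1_4 = 40
py1_4 = 365
py1_5 = 235
px0_6 = 350
py0_6 = 50
px1_6 = 400
py1_6 = 140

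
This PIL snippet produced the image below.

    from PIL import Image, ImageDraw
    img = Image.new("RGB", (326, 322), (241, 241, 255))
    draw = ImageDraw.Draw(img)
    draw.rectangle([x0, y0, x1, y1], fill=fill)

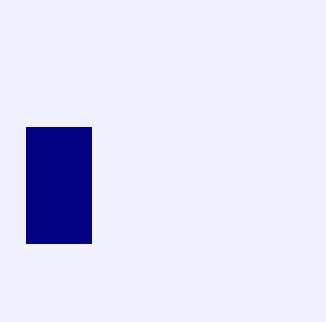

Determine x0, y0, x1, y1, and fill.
x0 = 26
y0 = 127
x1 = 91
y1 = 243
fill = 'navy'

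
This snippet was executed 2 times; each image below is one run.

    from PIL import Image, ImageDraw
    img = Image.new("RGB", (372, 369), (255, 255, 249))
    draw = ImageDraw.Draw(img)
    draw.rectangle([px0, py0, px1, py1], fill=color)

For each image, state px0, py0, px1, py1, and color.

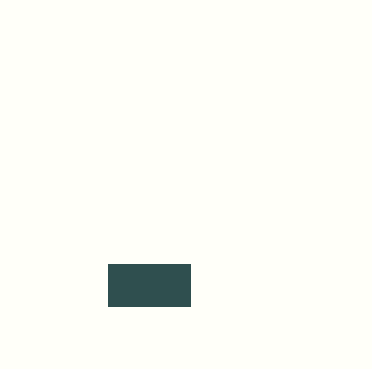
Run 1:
px0 = 108
py0 = 264
px1 = 190
py1 = 306
color = 'darkslategray'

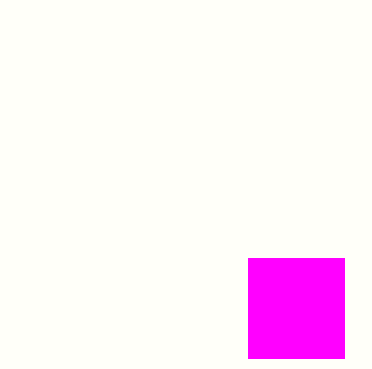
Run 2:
px0 = 248
py0 = 258
px1 = 344
py1 = 358
color = 'magenta'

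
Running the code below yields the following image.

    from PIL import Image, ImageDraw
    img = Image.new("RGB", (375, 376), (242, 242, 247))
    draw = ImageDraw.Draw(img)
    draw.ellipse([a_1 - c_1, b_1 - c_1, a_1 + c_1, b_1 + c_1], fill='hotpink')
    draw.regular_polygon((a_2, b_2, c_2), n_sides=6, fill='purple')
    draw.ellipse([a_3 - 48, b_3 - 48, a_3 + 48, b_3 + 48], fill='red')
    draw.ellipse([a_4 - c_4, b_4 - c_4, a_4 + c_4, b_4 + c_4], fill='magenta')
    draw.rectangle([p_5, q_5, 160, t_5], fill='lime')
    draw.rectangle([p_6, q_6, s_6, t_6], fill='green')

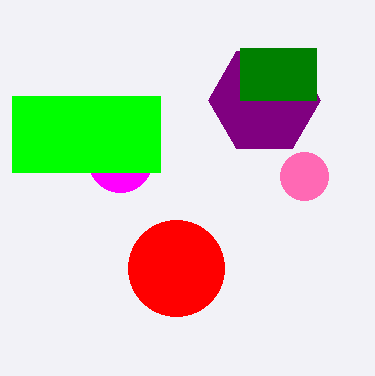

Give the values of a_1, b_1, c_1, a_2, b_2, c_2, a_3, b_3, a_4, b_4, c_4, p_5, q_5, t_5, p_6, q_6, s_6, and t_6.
a_1 = 304
b_1 = 176
c_1 = 24
a_2 = 264
b_2 = 100
c_2 = 56
a_3 = 176
b_3 = 268
a_4 = 120
b_4 = 160
c_4 = 32
p_5 = 12
q_5 = 96
t_5 = 172
p_6 = 240
q_6 = 48
s_6 = 316
t_6 = 100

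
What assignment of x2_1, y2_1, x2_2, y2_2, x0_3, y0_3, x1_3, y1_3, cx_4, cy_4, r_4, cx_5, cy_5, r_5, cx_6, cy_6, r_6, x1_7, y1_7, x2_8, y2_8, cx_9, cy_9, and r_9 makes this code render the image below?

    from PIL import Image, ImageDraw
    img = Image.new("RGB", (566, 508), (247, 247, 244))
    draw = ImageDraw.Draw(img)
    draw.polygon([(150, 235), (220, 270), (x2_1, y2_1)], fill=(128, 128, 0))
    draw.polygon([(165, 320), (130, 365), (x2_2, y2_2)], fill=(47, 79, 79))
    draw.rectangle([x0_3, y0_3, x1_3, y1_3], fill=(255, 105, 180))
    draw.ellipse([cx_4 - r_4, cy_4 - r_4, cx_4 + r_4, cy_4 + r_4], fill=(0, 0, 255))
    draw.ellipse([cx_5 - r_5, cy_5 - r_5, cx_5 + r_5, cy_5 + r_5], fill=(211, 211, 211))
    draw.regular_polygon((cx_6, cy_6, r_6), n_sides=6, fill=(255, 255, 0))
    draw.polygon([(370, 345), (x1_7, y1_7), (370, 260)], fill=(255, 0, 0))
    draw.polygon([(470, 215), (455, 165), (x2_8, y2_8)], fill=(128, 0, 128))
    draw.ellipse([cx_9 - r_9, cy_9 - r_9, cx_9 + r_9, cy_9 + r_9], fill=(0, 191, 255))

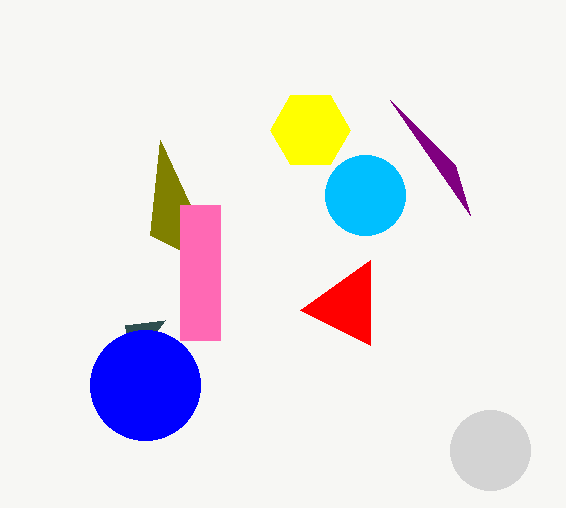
x2_1 = 160; y2_1 = 140; x2_2 = 125; y2_2 = 325; x0_3 = 180; y0_3 = 205; x1_3 = 220; y1_3 = 340; cx_4 = 145; cy_4 = 385; r_4 = 55; cx_5 = 490; cy_5 = 450; r_5 = 40; cx_6 = 310; cy_6 = 130; r_6 = 40; x1_7 = 300; y1_7 = 310; x2_8 = 390; y2_8 = 100; cx_9 = 365; cy_9 = 195; r_9 = 40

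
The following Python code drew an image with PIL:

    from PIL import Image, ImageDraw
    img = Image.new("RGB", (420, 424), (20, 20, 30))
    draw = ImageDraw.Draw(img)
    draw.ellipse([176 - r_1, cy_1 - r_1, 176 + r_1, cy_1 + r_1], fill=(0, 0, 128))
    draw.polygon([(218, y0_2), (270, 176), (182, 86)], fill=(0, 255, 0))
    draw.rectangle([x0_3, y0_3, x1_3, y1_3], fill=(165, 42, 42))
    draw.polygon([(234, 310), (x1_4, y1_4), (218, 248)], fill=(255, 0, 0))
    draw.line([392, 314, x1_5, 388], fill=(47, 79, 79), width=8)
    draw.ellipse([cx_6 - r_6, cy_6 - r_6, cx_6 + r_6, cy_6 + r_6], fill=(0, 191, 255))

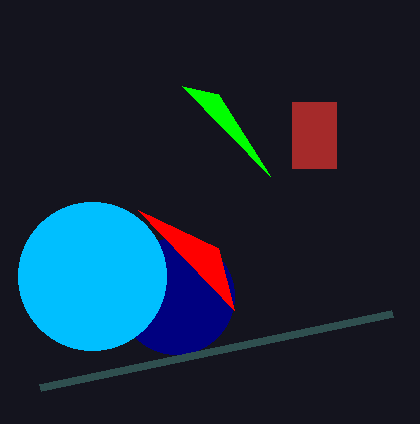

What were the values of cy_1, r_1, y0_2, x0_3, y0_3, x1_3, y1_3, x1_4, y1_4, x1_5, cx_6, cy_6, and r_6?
cy_1 = 296; r_1 = 58; y0_2 = 94; x0_3 = 292; y0_3 = 102; x1_3 = 336; y1_3 = 168; x1_4 = 138; y1_4 = 210; x1_5 = 40; cx_6 = 92; cy_6 = 276; r_6 = 74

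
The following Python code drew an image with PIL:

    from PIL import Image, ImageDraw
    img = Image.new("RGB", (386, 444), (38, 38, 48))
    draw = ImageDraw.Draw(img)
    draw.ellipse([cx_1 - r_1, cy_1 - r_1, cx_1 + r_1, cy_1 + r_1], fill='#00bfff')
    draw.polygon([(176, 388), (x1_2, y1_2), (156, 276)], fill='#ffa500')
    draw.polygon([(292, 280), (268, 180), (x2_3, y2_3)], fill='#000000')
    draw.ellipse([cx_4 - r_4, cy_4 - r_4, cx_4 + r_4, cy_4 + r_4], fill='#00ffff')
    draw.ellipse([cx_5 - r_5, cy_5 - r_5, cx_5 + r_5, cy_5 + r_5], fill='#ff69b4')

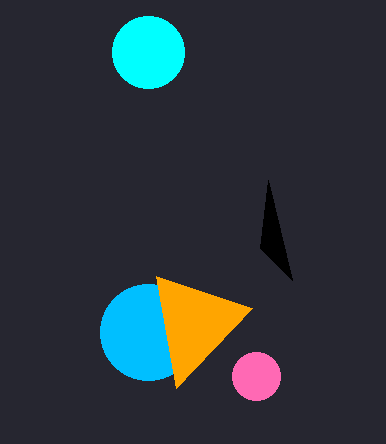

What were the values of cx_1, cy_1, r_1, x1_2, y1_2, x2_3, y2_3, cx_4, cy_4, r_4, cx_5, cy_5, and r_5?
cx_1 = 148
cy_1 = 332
r_1 = 48
x1_2 = 252
y1_2 = 308
x2_3 = 260
y2_3 = 248
cx_4 = 148
cy_4 = 52
r_4 = 36
cx_5 = 256
cy_5 = 376
r_5 = 24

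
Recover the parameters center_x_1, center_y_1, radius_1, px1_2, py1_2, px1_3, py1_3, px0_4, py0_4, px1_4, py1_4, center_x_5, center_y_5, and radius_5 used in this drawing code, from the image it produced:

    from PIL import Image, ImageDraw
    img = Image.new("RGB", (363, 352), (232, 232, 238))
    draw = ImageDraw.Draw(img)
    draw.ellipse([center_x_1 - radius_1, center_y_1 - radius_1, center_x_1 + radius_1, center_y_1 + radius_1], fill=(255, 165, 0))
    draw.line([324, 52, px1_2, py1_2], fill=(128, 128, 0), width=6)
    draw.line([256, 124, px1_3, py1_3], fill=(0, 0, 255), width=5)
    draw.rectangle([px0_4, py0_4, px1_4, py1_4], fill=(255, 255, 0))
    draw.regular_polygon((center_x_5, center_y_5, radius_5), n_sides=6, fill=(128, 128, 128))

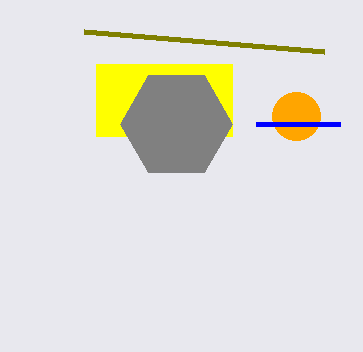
center_x_1 = 296; center_y_1 = 116; radius_1 = 24; px1_2 = 84; py1_2 = 32; px1_3 = 340; py1_3 = 124; px0_4 = 96; py0_4 = 64; px1_4 = 232; py1_4 = 136; center_x_5 = 176; center_y_5 = 124; radius_5 = 56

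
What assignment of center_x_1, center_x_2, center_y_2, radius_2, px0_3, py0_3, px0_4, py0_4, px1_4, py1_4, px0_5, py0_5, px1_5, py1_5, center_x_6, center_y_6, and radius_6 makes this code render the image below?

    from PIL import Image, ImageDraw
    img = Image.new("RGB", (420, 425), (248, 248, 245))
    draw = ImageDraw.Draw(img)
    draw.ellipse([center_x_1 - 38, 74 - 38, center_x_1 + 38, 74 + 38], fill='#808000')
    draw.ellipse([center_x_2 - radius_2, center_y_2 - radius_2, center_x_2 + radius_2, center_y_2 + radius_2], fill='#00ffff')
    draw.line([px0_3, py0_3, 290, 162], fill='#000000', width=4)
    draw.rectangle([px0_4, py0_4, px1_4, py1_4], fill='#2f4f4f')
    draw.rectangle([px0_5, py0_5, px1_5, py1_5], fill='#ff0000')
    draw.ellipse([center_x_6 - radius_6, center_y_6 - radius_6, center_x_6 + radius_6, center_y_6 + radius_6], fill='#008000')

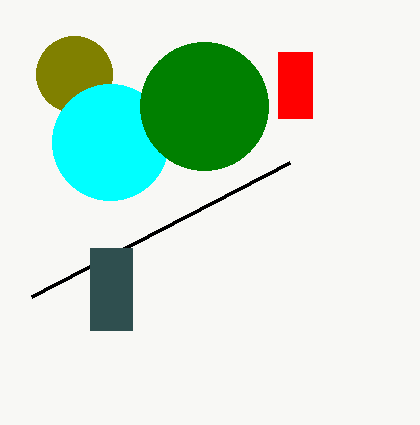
center_x_1 = 74; center_x_2 = 110; center_y_2 = 142; radius_2 = 58; px0_3 = 32; py0_3 = 296; px0_4 = 90; py0_4 = 248; px1_4 = 132; py1_4 = 330; px0_5 = 278; py0_5 = 52; px1_5 = 312; py1_5 = 118; center_x_6 = 204; center_y_6 = 106; radius_6 = 64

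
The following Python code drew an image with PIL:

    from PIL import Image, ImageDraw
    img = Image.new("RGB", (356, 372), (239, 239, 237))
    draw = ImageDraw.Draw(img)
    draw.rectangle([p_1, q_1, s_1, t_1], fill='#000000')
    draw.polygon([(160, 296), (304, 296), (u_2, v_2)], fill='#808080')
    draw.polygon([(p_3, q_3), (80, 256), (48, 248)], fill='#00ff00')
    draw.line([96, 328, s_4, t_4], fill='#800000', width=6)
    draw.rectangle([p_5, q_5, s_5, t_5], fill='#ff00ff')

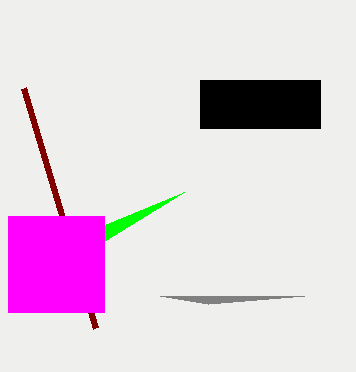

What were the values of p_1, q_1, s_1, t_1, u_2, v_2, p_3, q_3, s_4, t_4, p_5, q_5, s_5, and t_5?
p_1 = 200; q_1 = 80; s_1 = 320; t_1 = 128; u_2 = 208; v_2 = 304; p_3 = 184; q_3 = 192; s_4 = 24; t_4 = 88; p_5 = 8; q_5 = 216; s_5 = 104; t_5 = 312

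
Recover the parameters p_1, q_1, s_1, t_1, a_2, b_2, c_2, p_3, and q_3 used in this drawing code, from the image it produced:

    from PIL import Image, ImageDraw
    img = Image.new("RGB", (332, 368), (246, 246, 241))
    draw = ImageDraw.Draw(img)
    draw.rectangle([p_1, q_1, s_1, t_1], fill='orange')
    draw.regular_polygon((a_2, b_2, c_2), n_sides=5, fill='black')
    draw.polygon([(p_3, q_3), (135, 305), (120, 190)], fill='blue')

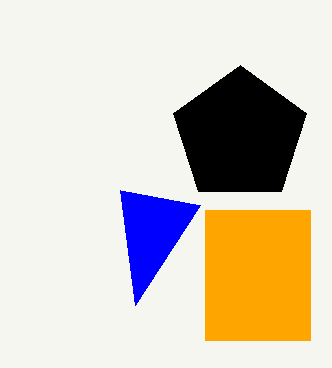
p_1 = 205; q_1 = 210; s_1 = 310; t_1 = 340; a_2 = 240; b_2 = 135; c_2 = 70; p_3 = 200; q_3 = 205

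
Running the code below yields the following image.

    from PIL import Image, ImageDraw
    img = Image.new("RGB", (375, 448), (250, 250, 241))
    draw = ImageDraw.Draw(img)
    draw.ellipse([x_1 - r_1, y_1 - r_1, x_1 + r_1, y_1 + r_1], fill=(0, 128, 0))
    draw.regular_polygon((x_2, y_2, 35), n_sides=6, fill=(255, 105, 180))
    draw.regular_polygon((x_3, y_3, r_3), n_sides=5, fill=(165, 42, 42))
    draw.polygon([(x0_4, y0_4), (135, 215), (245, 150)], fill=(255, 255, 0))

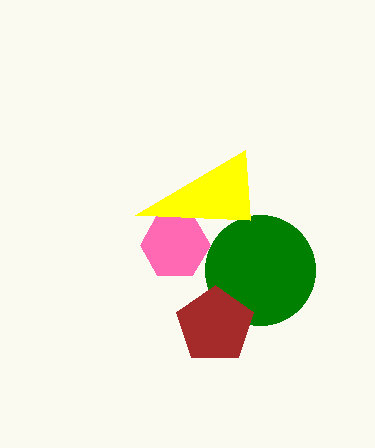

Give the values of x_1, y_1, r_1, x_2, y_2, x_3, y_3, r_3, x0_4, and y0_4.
x_1 = 260, y_1 = 270, r_1 = 55, x_2 = 175, y_2 = 245, x_3 = 215, y_3 = 325, r_3 = 40, x0_4 = 250, y0_4 = 220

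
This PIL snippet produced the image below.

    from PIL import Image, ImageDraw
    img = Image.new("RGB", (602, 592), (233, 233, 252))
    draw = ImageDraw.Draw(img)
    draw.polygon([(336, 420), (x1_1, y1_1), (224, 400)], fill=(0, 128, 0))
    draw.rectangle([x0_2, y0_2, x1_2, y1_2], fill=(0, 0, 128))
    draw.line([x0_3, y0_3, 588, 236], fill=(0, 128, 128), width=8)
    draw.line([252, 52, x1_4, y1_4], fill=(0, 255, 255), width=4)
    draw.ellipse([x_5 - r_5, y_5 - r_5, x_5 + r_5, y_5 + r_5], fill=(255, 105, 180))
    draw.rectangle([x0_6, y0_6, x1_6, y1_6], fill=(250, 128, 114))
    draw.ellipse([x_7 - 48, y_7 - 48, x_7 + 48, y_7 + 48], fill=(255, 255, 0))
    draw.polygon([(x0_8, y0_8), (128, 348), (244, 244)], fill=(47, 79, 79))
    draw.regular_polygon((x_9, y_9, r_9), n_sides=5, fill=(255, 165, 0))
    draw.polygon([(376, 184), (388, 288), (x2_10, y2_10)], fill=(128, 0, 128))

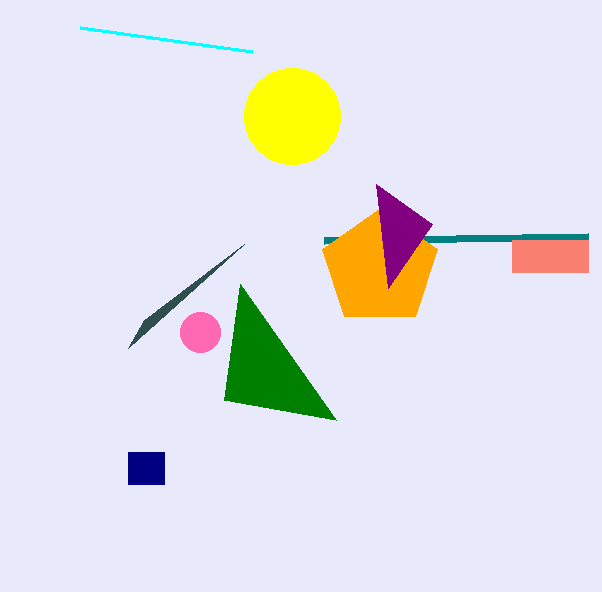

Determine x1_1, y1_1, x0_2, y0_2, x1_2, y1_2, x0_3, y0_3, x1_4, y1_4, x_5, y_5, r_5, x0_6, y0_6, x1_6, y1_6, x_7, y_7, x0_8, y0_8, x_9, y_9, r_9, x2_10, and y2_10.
x1_1 = 240; y1_1 = 284; x0_2 = 128; y0_2 = 452; x1_2 = 164; y1_2 = 484; x0_3 = 324; y0_3 = 240; x1_4 = 80; y1_4 = 28; x_5 = 200; y_5 = 332; r_5 = 20; x0_6 = 512; y0_6 = 240; x1_6 = 588; y1_6 = 272; x_7 = 292; y_7 = 116; x0_8 = 144; y0_8 = 320; x_9 = 380; y_9 = 268; r_9 = 60; x2_10 = 432; y2_10 = 224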